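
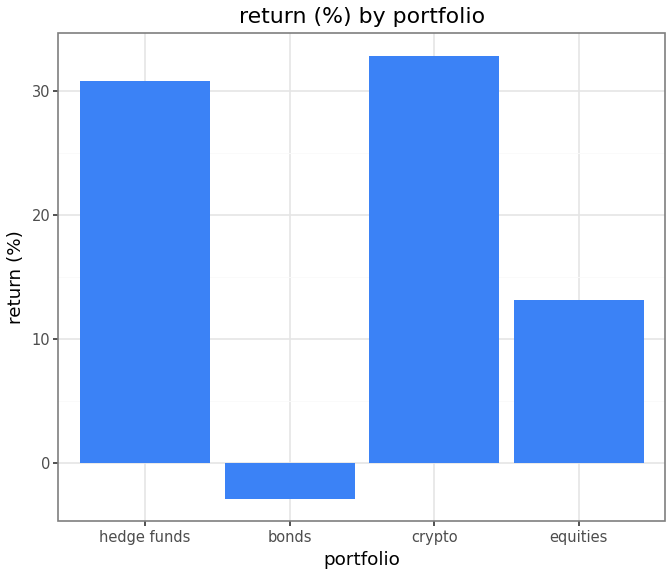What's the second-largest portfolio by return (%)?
hedge funds

Top 3: crypto ≈ 35, hedge funds ≈ 30, equities ≈ 15.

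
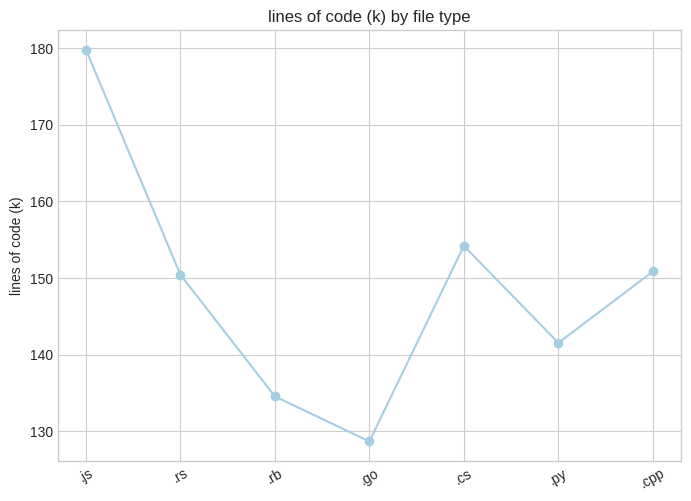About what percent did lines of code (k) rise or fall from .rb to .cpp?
≈ +11.1%

.rb ≈ 135, .cpp ≈ 150; (150 − 135) / 135 ≈ +11.1%.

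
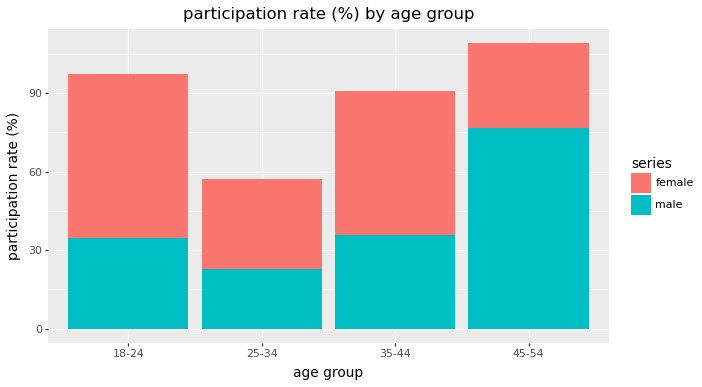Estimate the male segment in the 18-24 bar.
male top ≈ 30, bottom ≈ 0; segment ≈ 30.

≈ 30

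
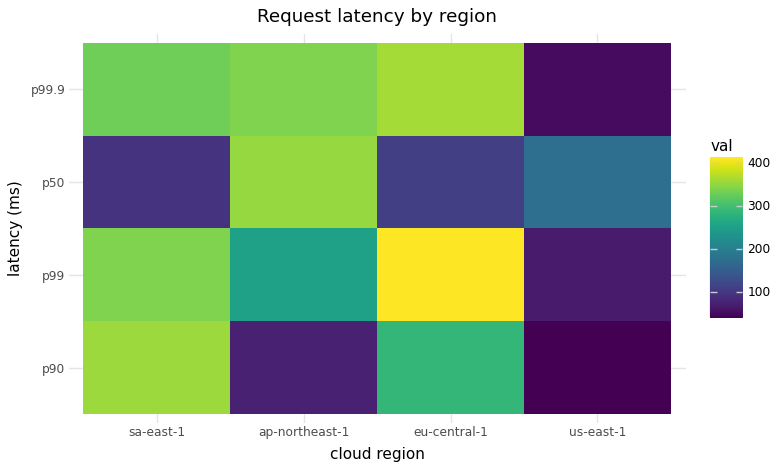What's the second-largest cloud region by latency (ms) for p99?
sa-east-1

Top 3 for p99: eu-central-1 ≈ 400, sa-east-1 ≈ 350, ap-northeast-1 ≈ 250.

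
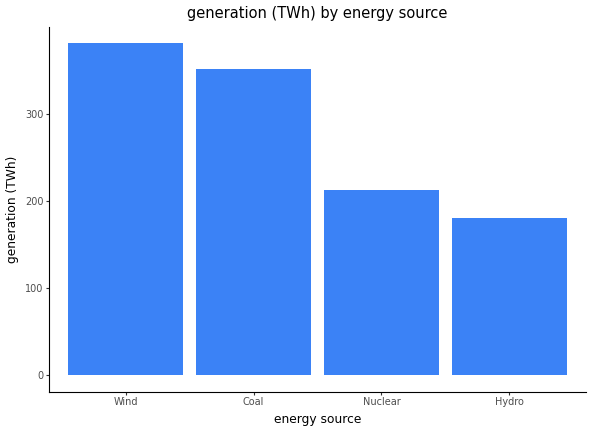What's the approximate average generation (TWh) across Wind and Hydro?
≈ 300

(400 + 200) / 2 ≈ 300.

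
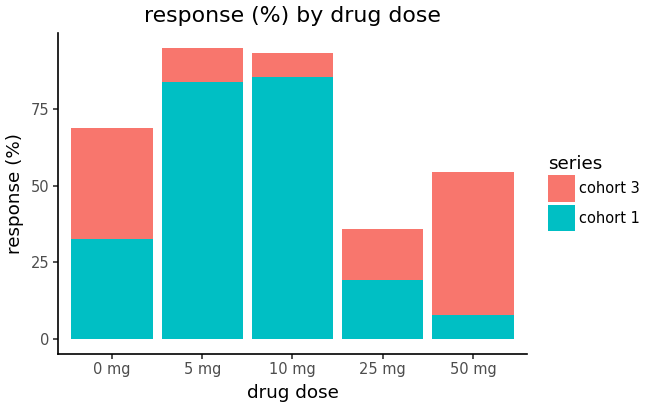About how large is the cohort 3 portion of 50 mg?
≈ 40

cohort 3 top ≈ 50, bottom ≈ 10; segment ≈ 40.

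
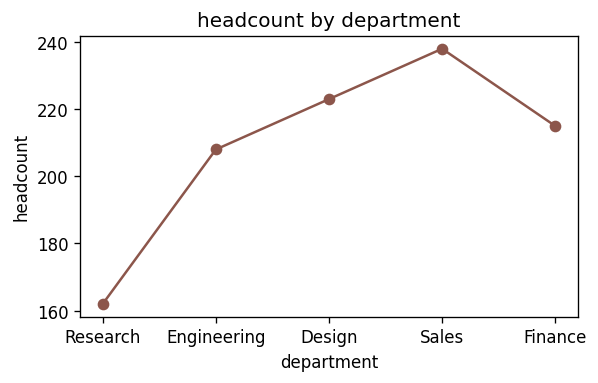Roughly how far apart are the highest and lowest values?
≈ 80

Max Sales ≈ 240, min Research ≈ 160; range ≈ 80.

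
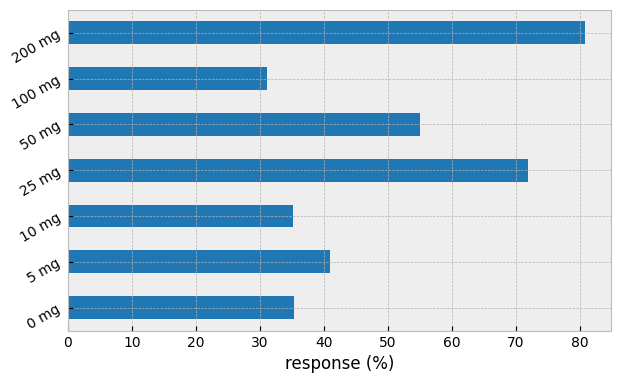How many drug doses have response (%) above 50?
3

Above 50: 25 mg, 50 mg, 200 mg.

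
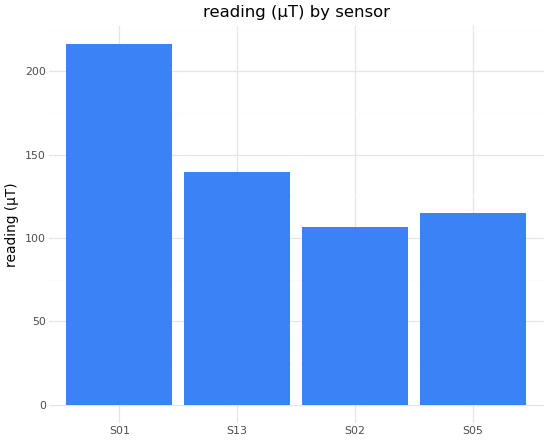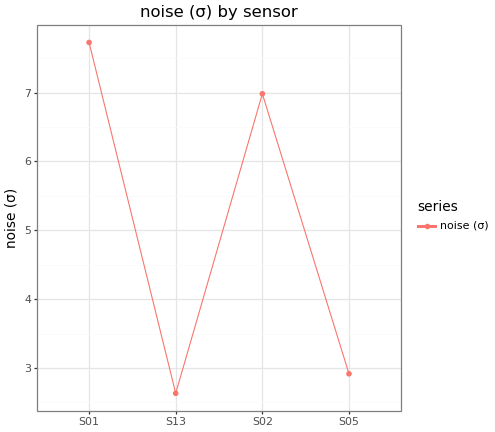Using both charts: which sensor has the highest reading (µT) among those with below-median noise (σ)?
Chart 2 median noise (σ) ≈ 5; below-median sensors: S13, S05. Among those, S13 has the highest reading (µT) (≈ 140).

S13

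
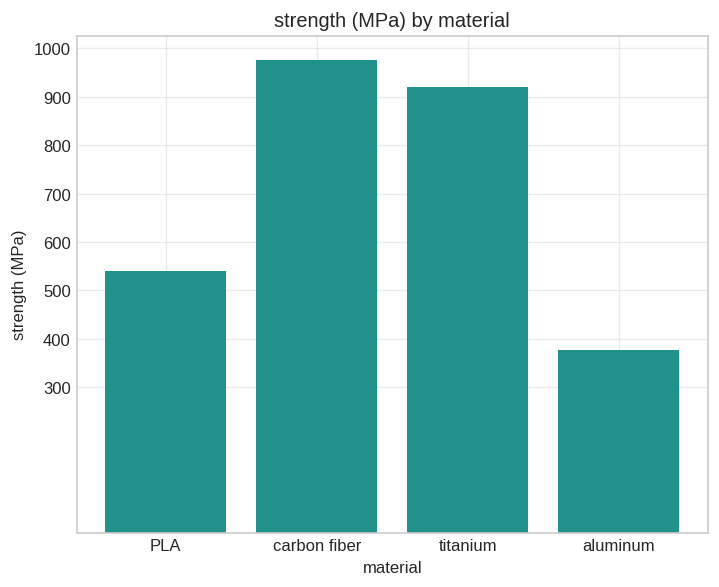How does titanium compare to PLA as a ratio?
titanium ≈ 900, PLA ≈ 500; 900/500 ≈ 1.8.

≈ 1.8×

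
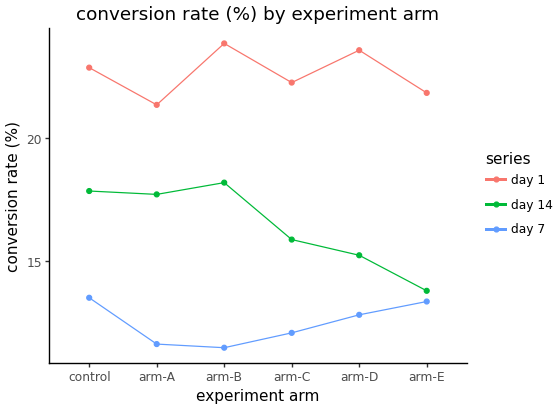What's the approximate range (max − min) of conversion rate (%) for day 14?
Max arm-B ≈ 18, min arm-E ≈ 14; range ≈ 4.

≈ 4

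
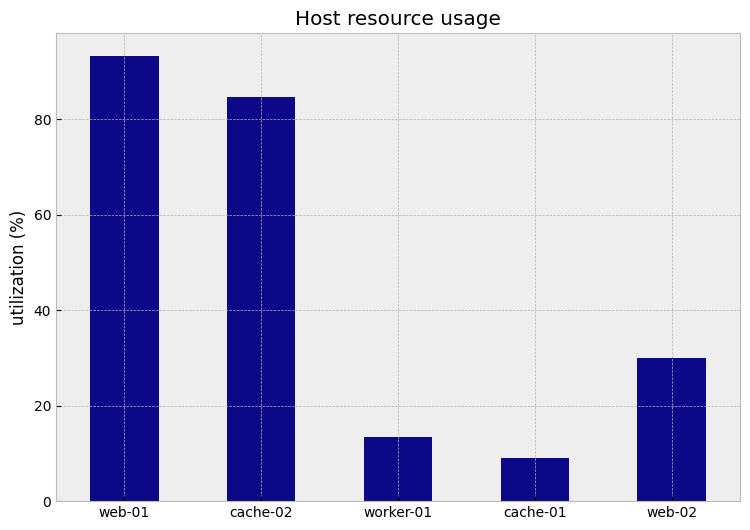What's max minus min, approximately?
Max web-01 ≈ 90, min cache-01 ≈ 10; range ≈ 80.

≈ 80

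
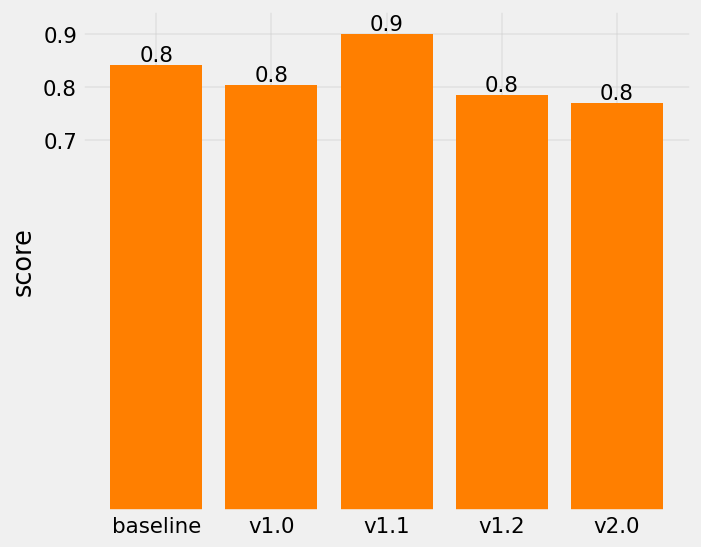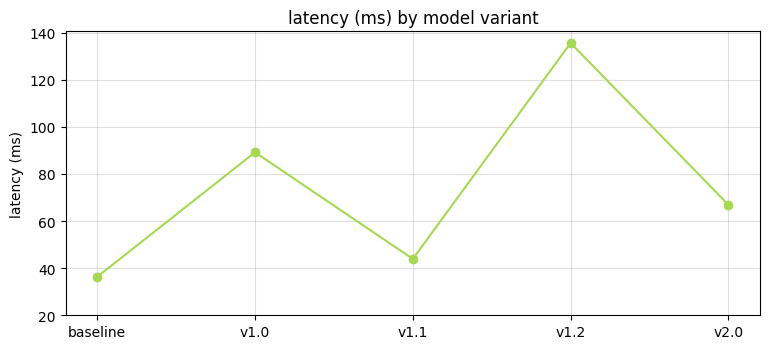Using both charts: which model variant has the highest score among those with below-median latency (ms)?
Chart 2 median latency (ms) ≈ 60; below-median model variants: baseline, v1.1. Among those, v1.1 has the highest score (≈ 0.9).

v1.1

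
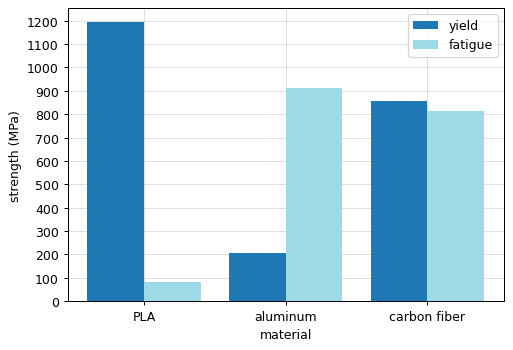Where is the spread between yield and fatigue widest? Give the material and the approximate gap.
PLA: yield ≈ 1200, fatigue ≈ 100 → gap ≈ 1100. Next-largest (aluminum) is only ≈ 700.

PLA, ≈ 1100 MPa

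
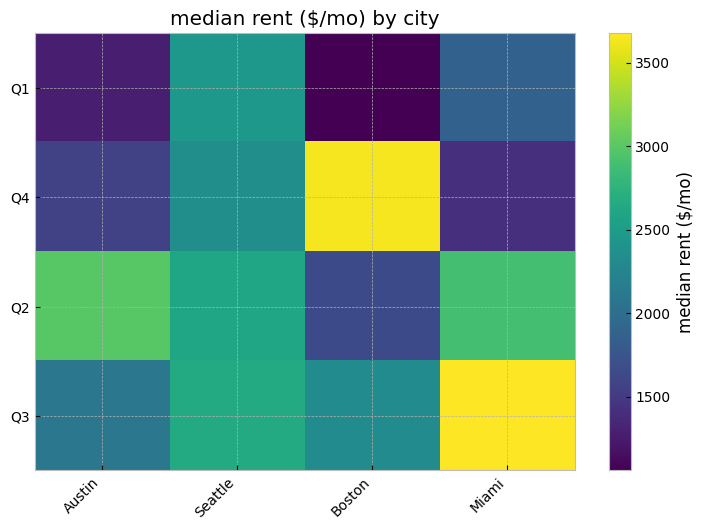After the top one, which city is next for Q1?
Top 3 for Q1: Seattle ≈ 2500, Miami ≈ 2000, Austin ≈ 1500.

Miami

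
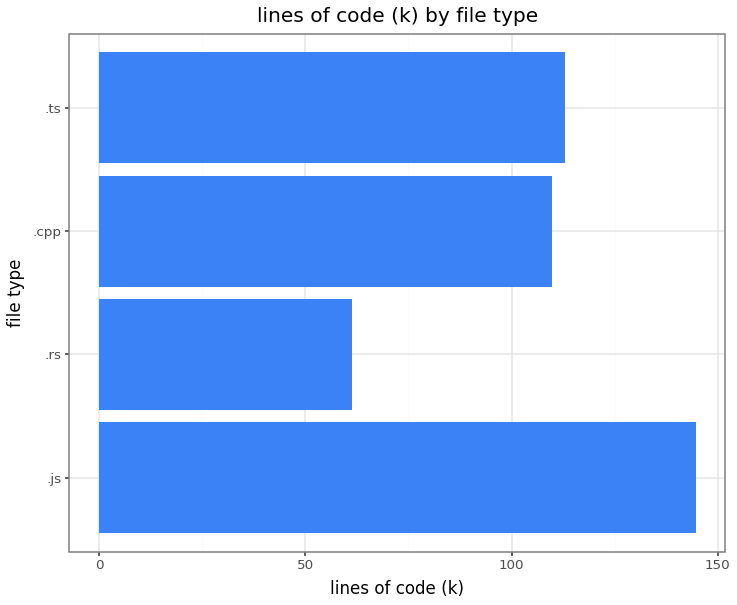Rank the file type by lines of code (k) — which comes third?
Top 4: .js ≈ 140, .ts ≈ 120, .cpp ≈ 100, .rs ≈ 60.

.cpp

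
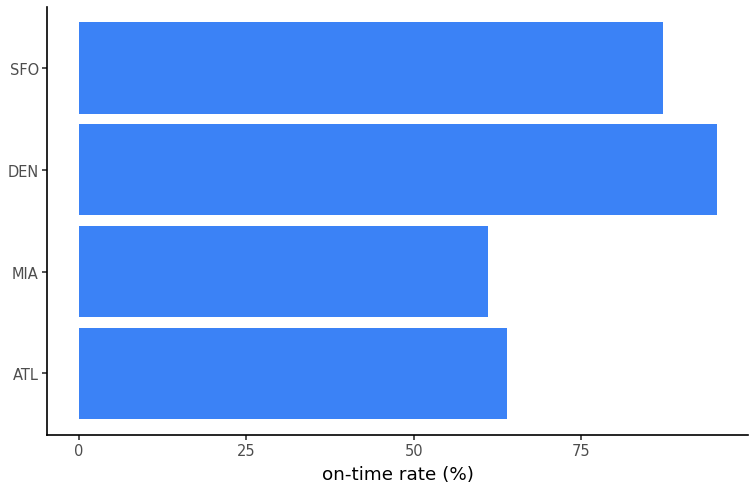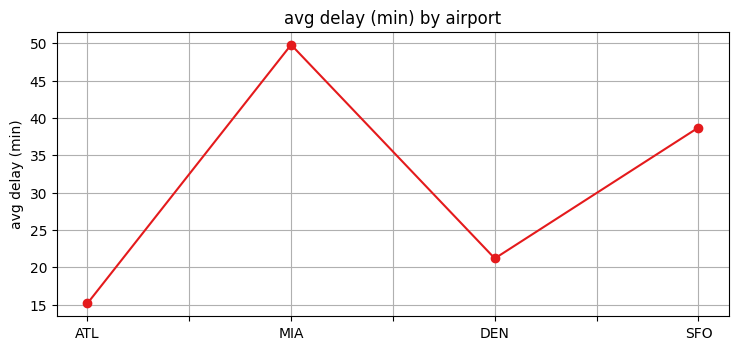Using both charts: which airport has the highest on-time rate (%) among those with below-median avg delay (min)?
DEN

Chart 2 median avg delay (min) ≈ 30; below-median airports: ATL, DEN. Among those, DEN has the highest on-time rate (%) (≈ 100).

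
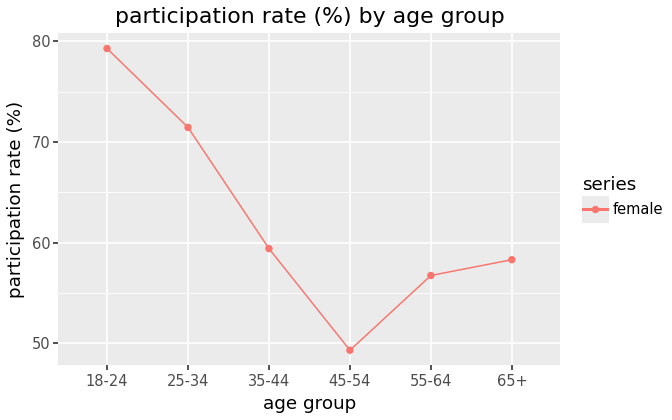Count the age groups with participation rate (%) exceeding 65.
2

Above 65: 18-24, 25-34.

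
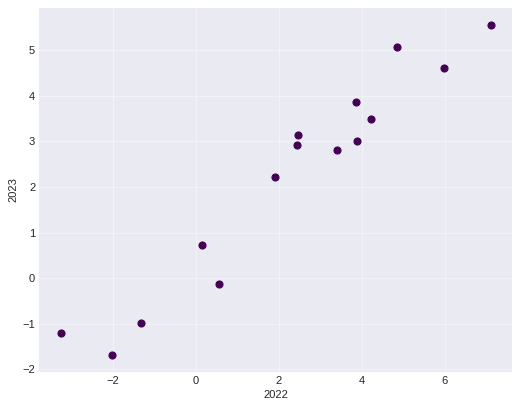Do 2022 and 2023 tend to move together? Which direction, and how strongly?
Points are positively correlated; strong (|r| ≈ 1.0).

positive, strong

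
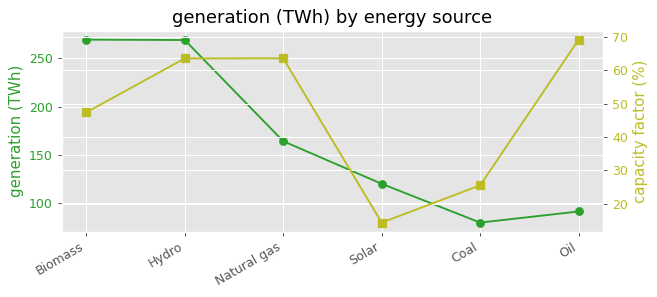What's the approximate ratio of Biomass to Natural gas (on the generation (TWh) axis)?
Biomass ≈ 260, Natural gas ≈ 160; 260/160 ≈ 1.62.

≈ 1.62×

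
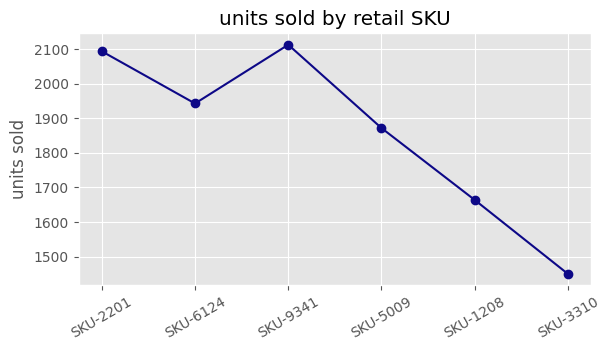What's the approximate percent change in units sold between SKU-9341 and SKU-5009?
≈ -9.5%

SKU-9341 ≈ 2100, SKU-5009 ≈ 1900; (1900 − 2100) / 2100 ≈ -9.5%.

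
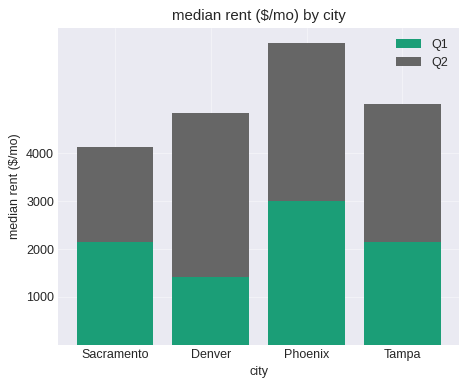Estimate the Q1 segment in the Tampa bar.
Q1 top ≈ 2000, bottom ≈ 0; segment ≈ 2000.

≈ 2000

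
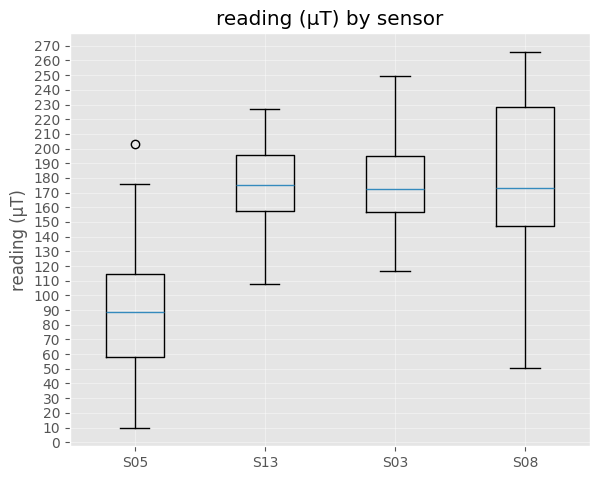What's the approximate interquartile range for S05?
Q3 ≈ 110, Q1 ≈ 60; IQR ≈ 50.

≈ 50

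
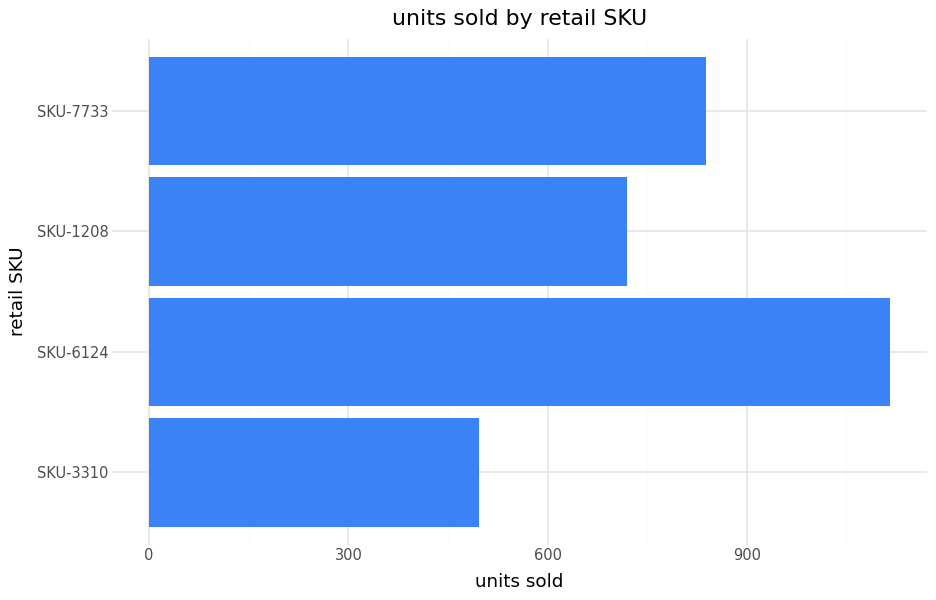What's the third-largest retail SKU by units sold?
SKU-1208

Top 4: SKU-6124 ≈ 1100, SKU-7733 ≈ 800, SKU-1208 ≈ 700, SKU-3310 ≈ 500.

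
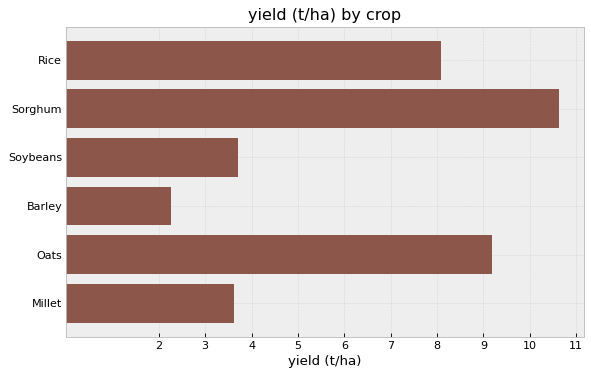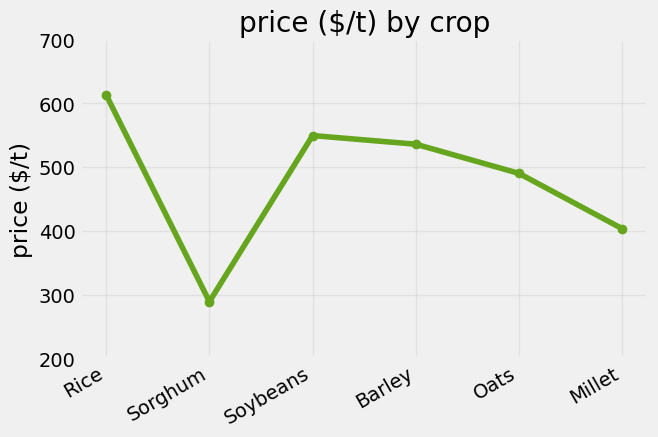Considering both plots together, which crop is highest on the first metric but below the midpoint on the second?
Sorghum

Chart 2 median price ($/t) ≈ 500; below-median crops: Sorghum, Oats, Millet. Among those, Sorghum has the highest yield (t/ha) (≈ 11).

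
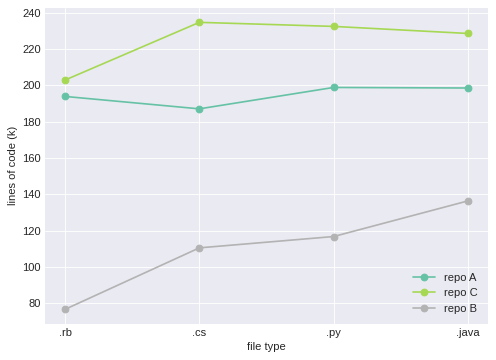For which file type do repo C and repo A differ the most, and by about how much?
.cs: repo C ≈ 240, repo A ≈ 180 → gap ≈ 60. Next-largest (.py) is only ≈ 40.

.cs, ≈ 60 k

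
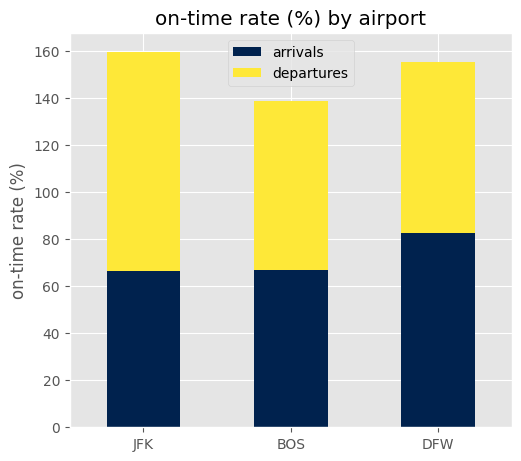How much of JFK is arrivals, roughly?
arrivals top ≈ 60, bottom ≈ 0; segment ≈ 60.

≈ 60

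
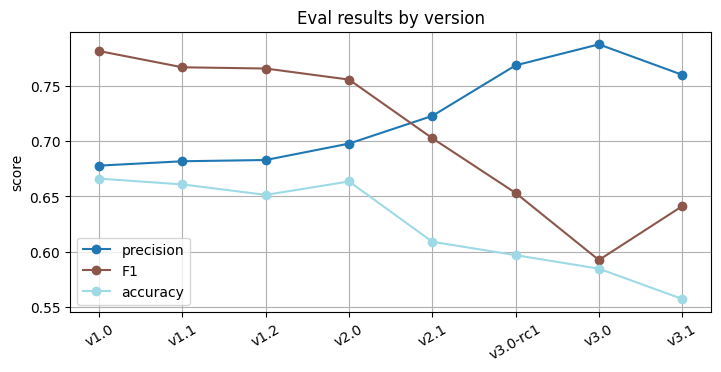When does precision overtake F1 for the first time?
v2.0: precision ≈ 0.70 vs F1 ≈ 0.76 (not yet); v2.1: precision ≈ 0.72 vs F1 ≈ 0.70 (first crossover).

v2.1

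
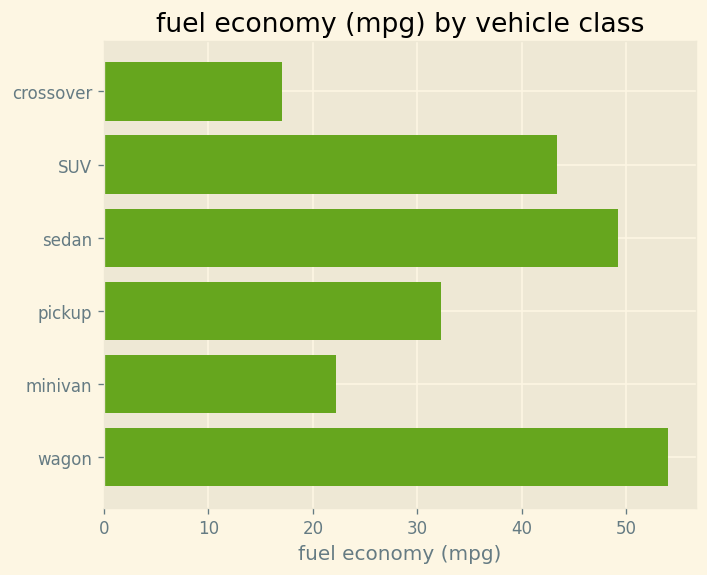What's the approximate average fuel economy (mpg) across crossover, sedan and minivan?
(15 + 50 + 20) / 3 ≈ 28.

≈ 28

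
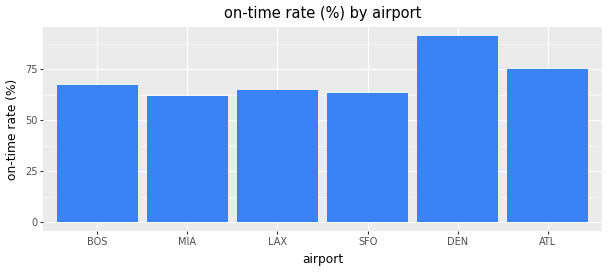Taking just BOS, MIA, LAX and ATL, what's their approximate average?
≈ 68

(70 + 60 + 60 + 80) / 4 ≈ 68.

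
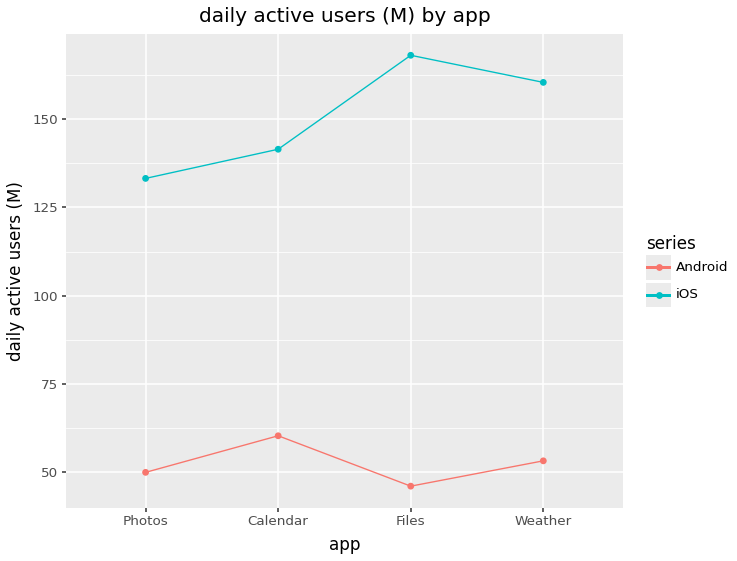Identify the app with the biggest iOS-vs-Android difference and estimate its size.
Files, ≈ 120 M

Files: iOS ≈ 160, Android ≈ 40 → gap ≈ 120. Next-largest (Weather) is only ≈ 100.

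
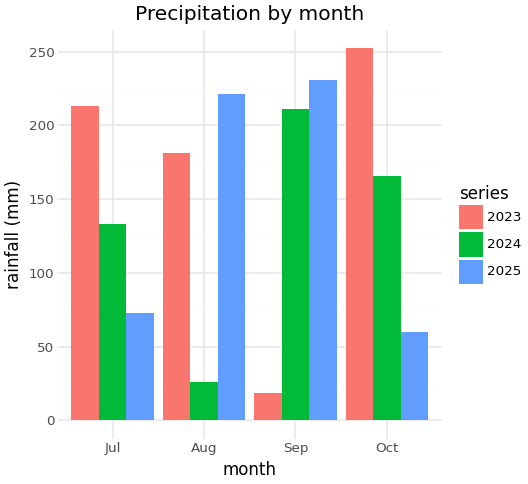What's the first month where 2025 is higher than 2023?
Aug

Jul: 2025 ≈ 75 vs 2023 ≈ 225 (not yet); Aug: 2025 ≈ 225 vs 2023 ≈ 175 (first crossover).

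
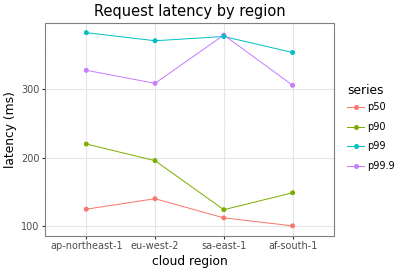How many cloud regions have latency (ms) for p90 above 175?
2

Above 175: ap-northeast-1, eu-west-2.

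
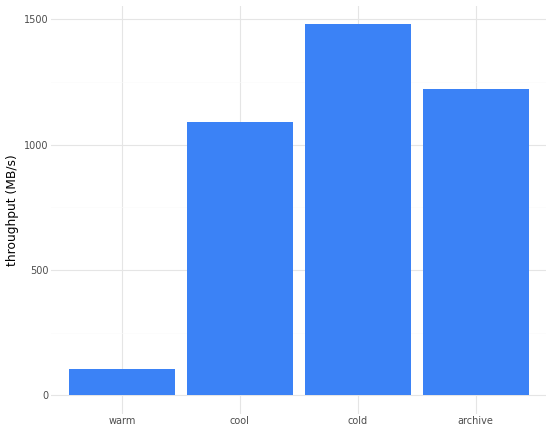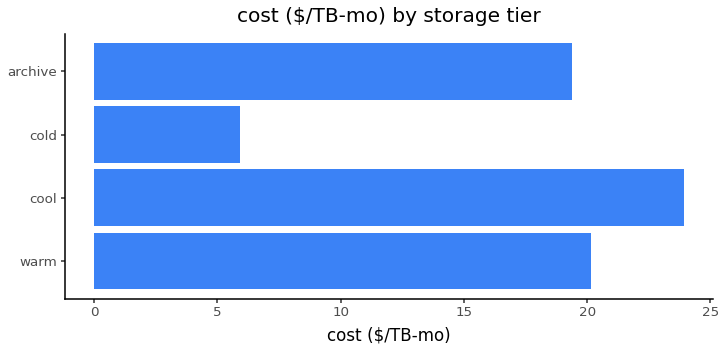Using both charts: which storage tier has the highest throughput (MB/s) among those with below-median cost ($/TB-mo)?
Chart 2 median cost ($/TB-mo) ≈ 20; below-median storage tiers: cold, archive. Among those, cold has the highest throughput (MB/s) (≈ 1400).

cold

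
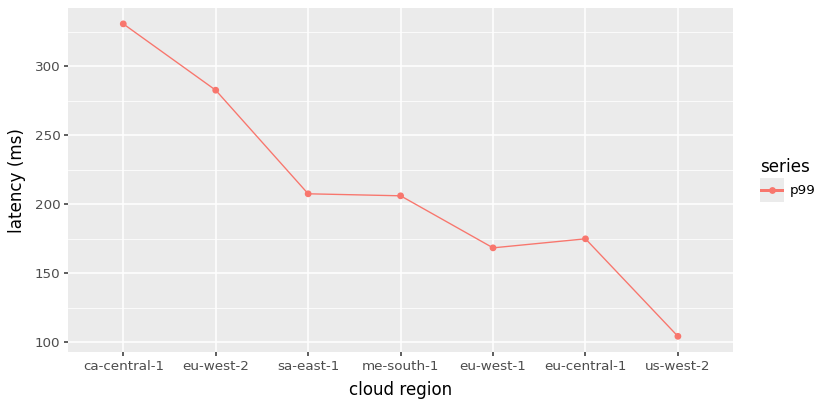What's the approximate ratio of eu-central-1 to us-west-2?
≈ 1.8×

eu-central-1 ≈ 180, us-west-2 ≈ 100; 180/100 ≈ 1.8.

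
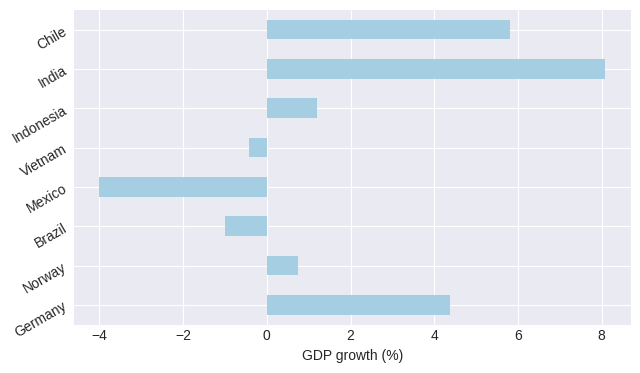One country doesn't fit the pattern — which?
India ≈ 8; the rest sit between ≈ -4 and ≈ 6.

India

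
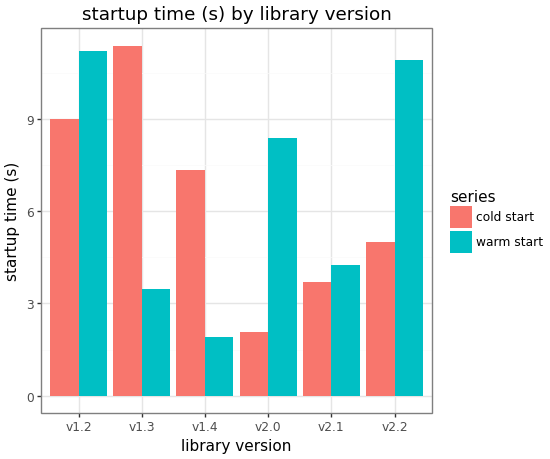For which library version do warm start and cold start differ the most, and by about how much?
v1.3, ≈ 8 s

v1.3: warm start ≈ 3, cold start ≈ 11 → gap ≈ 8. Next-largest (v2.0) is only ≈ 6.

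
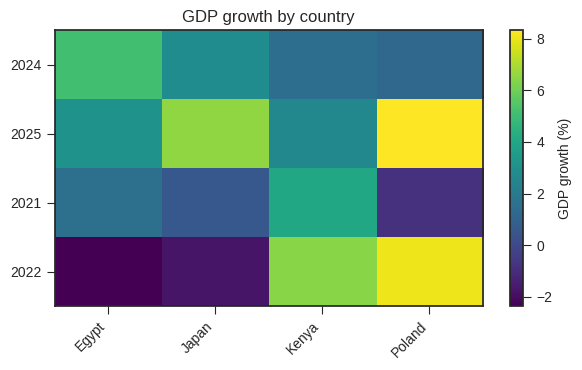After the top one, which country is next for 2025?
Japan

Top 3 for 2025: Poland ≈ 8, Japan ≈ 7, Egypt ≈ 3.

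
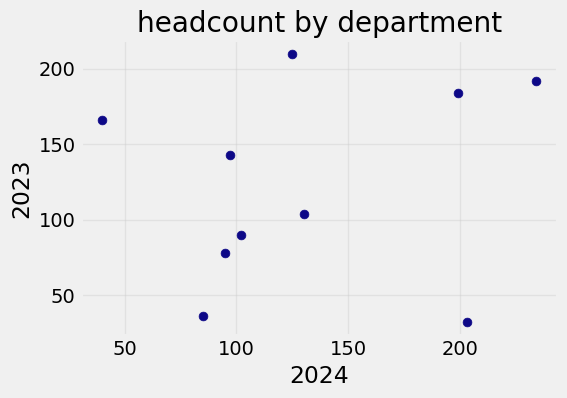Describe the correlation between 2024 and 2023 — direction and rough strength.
Points are roughly uncorrelated; weak (|r| ≈ 0.2).

no clear correlation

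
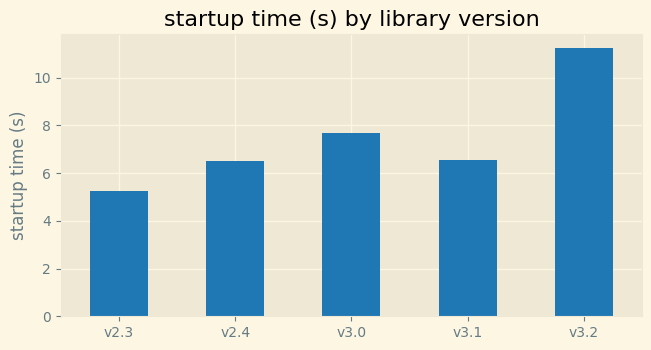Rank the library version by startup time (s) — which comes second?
Top 3: v3.2 ≈ 11, v3.0 ≈ 8, v3.1 ≈ 7.

v3.0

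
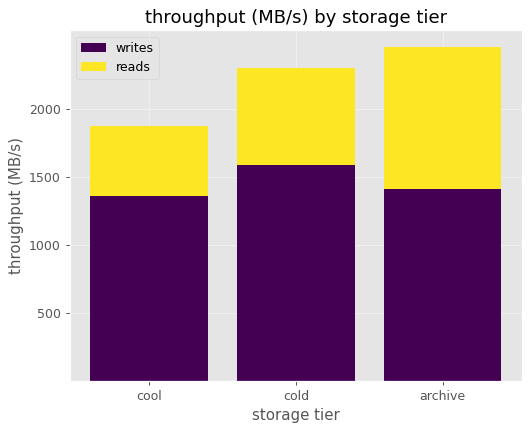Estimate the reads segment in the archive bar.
reads top ≈ 2500, bottom ≈ 1500; segment ≈ 1000.

≈ 1000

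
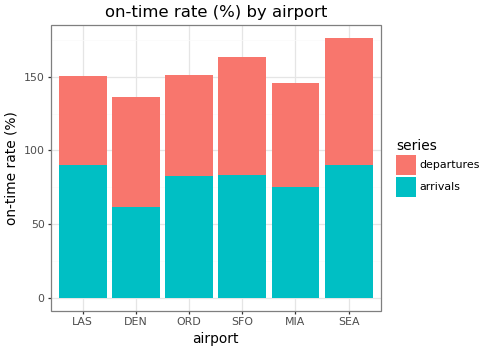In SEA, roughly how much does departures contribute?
departures top ≈ 180, bottom ≈ 100; segment ≈ 80.

≈ 80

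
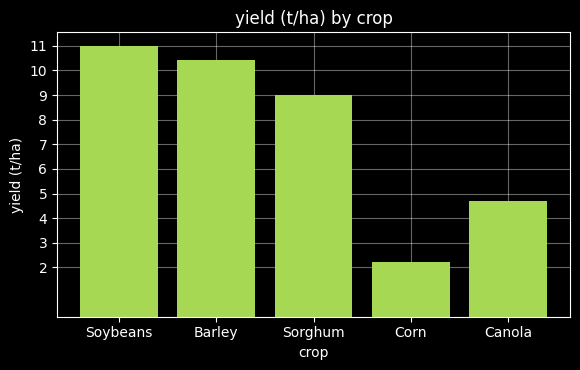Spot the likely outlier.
Corn

Corn ≈ 2; the rest sit between ≈ 5 and ≈ 11.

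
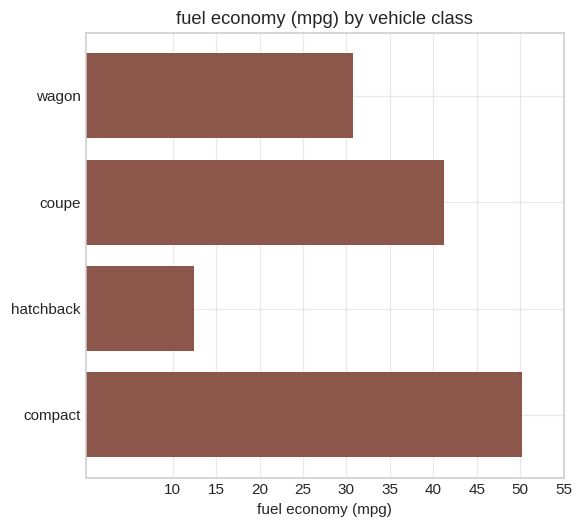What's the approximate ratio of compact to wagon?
compact ≈ 50, wagon ≈ 30; 50/30 ≈ 1.67.

≈ 1.67×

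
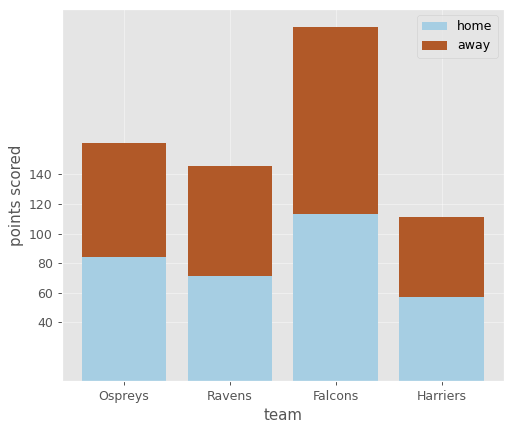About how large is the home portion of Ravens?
home top ≈ 80, bottom ≈ 0; segment ≈ 80.

≈ 80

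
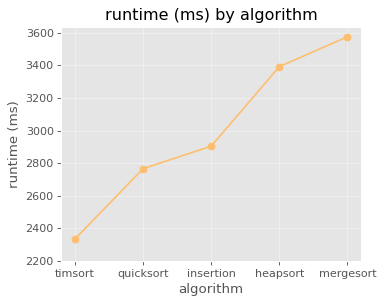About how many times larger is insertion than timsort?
≈ 1.25×

insertion ≈ 3000, timsort ≈ 2400; 3000/2400 ≈ 1.25.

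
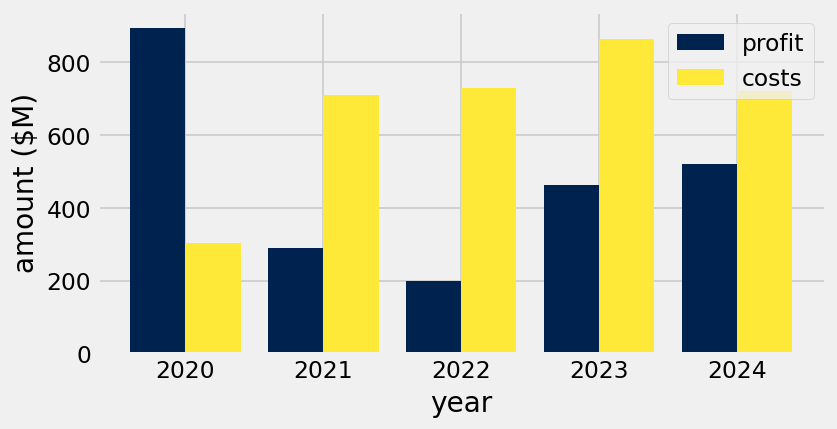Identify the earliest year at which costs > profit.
2020: costs ≈ 300 vs profit ≈ 900 (not yet); 2021: costs ≈ 700 vs profit ≈ 300 (first crossover).

2021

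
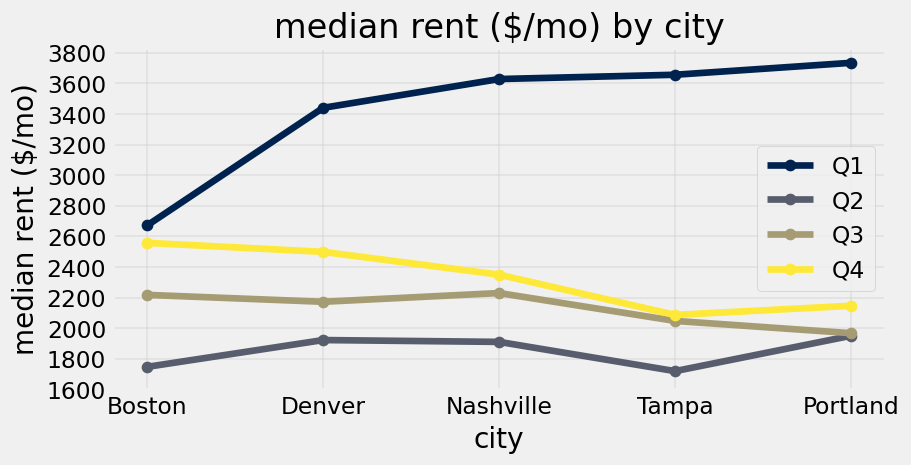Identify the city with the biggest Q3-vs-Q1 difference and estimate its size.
Portland: Q3 ≈ 2000, Q1 ≈ 3800 → gap ≈ 1800. Next-largest (Tampa) is only ≈ 1600.

Portland, ≈ 1800 $/mo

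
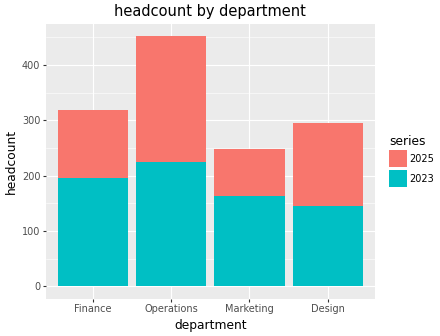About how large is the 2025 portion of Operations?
2025 top ≈ 450, bottom ≈ 200; segment ≈ 250.

≈ 250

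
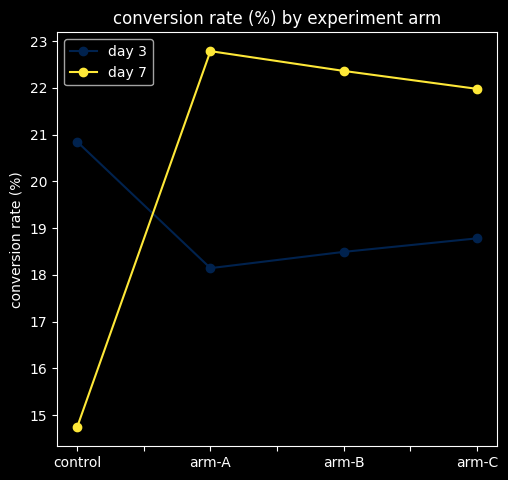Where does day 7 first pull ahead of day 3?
arm-A

control: day 7 ≈ 15 vs day 3 ≈ 21 (not yet); arm-A: day 7 ≈ 23 vs day 3 ≈ 18 (first crossover).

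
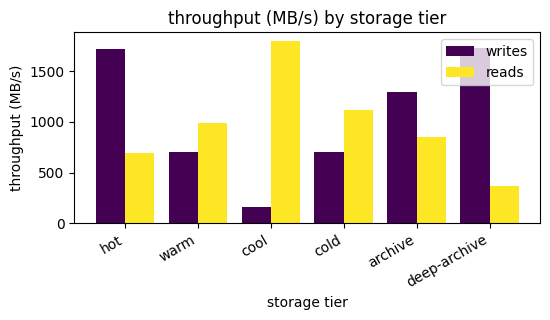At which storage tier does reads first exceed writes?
hot: reads ≈ 600 vs writes ≈ 1800 (not yet); warm: reads ≈ 1000 vs writes ≈ 600 (first crossover).

warm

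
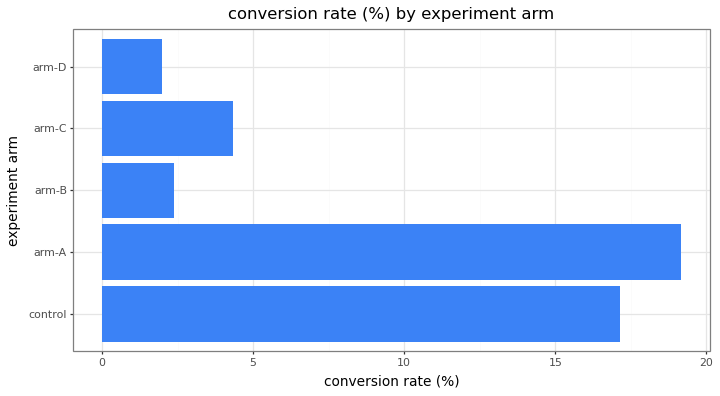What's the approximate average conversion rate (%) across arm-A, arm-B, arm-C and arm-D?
≈ 7

(20 + 2 + 4 + 2) / 4 ≈ 7.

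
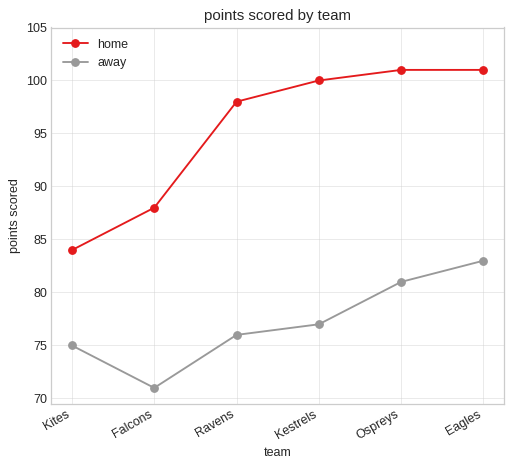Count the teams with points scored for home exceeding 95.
4

Above 95: Ravens, Kestrels, Ospreys, Eagles.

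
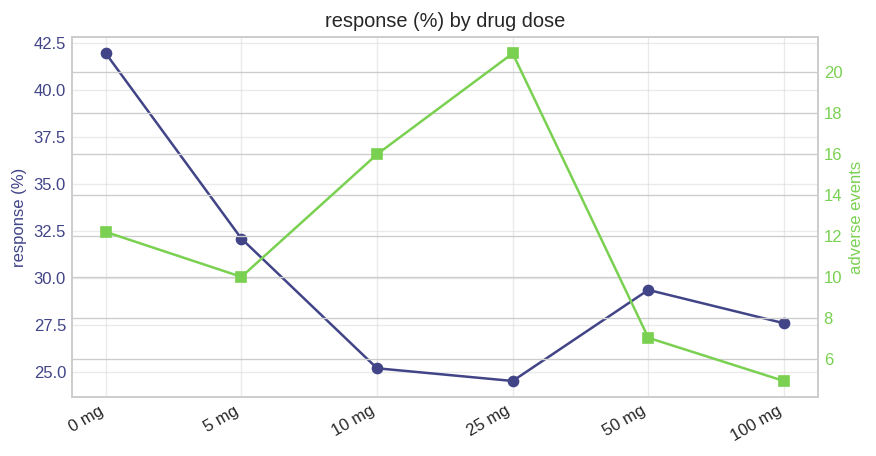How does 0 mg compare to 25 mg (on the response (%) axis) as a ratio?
≈ 1.75×

0 mg ≈ 42, 25 mg ≈ 24; 42/24 ≈ 1.75.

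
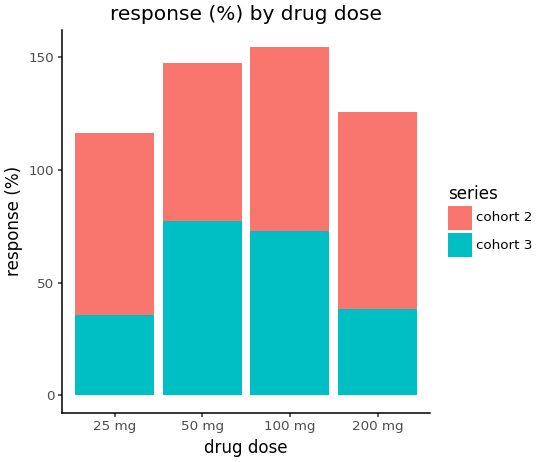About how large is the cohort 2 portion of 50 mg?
≈ 60

cohort 2 top ≈ 140, bottom ≈ 80; segment ≈ 60.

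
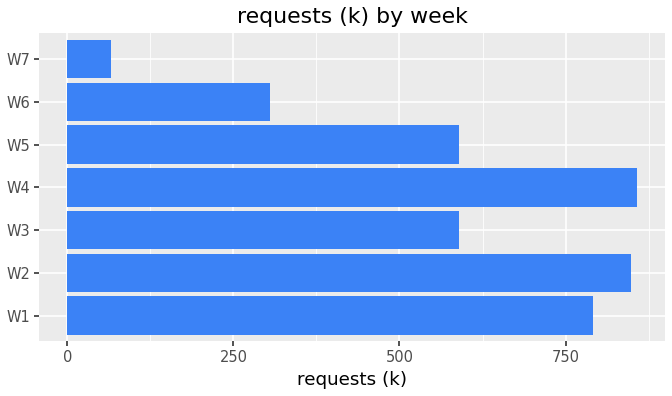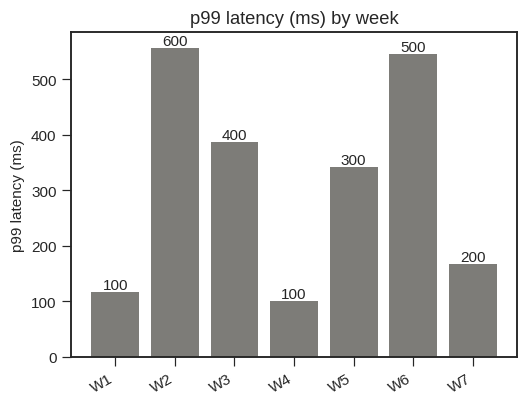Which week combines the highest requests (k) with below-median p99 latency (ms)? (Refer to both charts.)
Chart 2 median p99 latency (ms) ≈ 300; below-median weeks: W1, W4, W7. Among those, W4 has the highest requests (k) (≈ 900).

W4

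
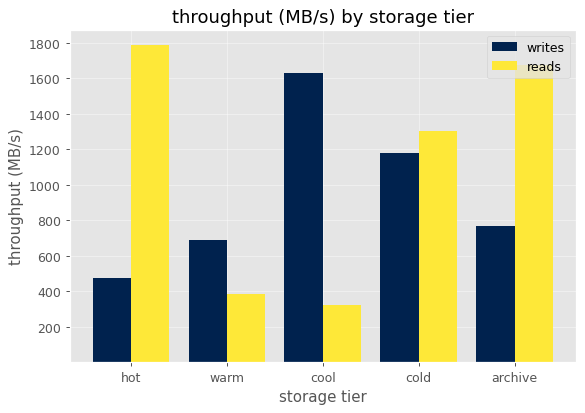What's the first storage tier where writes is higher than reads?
warm

hot: writes ≈ 400 vs reads ≈ 1800 (not yet); warm: writes ≈ 600 vs reads ≈ 400 (first crossover).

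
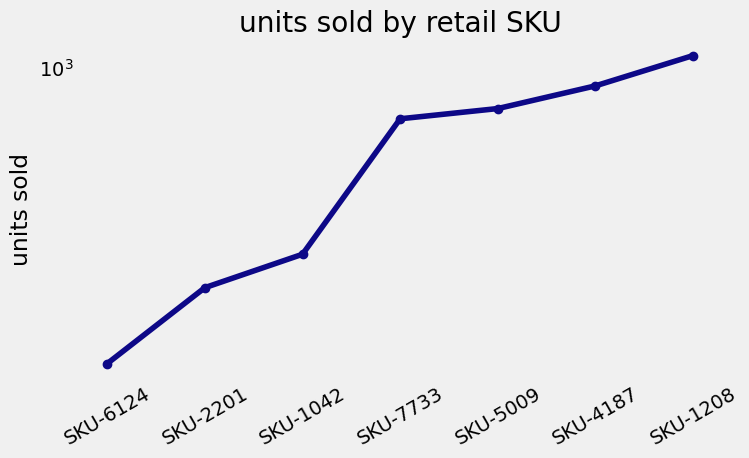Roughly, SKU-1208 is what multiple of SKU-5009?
≈ 1.57×

SKU-1208 ≈ 1100, SKU-5009 ≈ 700; 1100/700 ≈ 1.57.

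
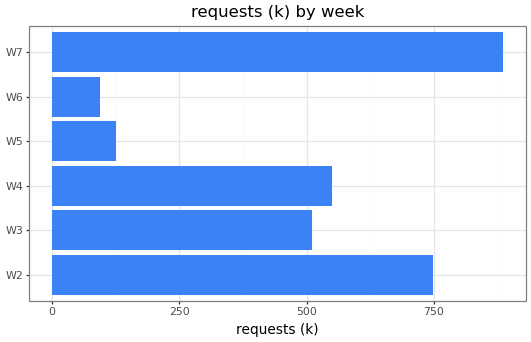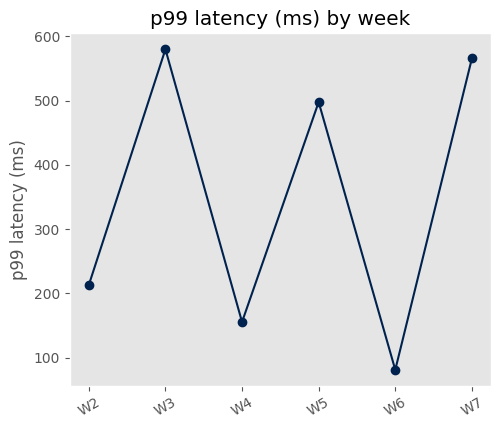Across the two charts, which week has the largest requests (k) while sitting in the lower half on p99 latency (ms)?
Chart 2 median p99 latency (ms) ≈ 400; below-median weeks: W2, W4, W6. Among those, W2 has the highest requests (k) (≈ 700).

W2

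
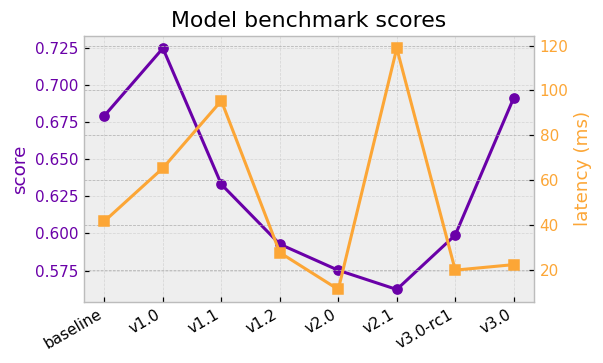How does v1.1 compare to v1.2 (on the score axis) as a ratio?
≈ 1.07×

v1.1 ≈ 0.64, v1.2 ≈ 0.60; 0.64/0.60 ≈ 1.07.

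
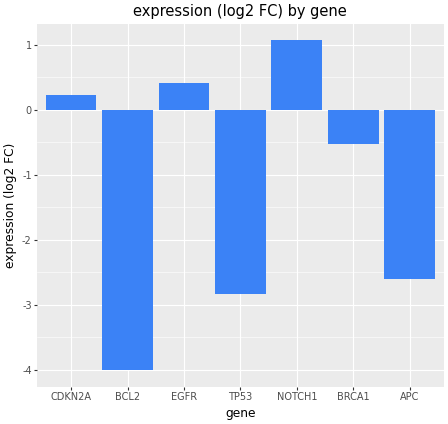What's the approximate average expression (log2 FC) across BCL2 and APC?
(-4.0 + -2.5) / 2 ≈ -3.25.

≈ -3.25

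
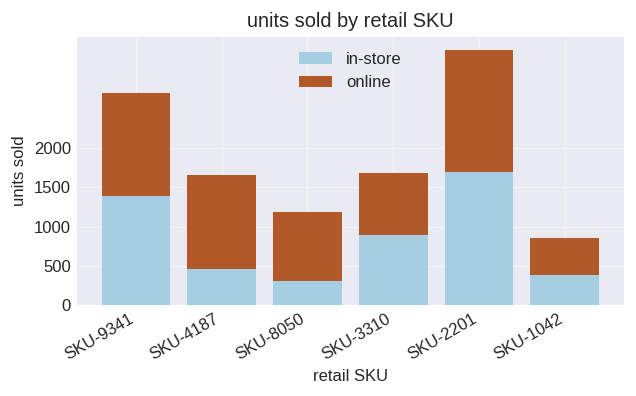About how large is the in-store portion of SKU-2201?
≈ 1500

in-store top ≈ 1500, bottom ≈ 0; segment ≈ 1500.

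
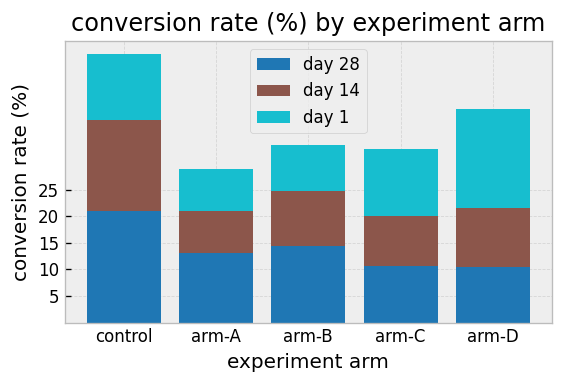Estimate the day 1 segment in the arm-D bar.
day 1 top ≈ 40, bottom ≈ 20; segment ≈ 20.

≈ 20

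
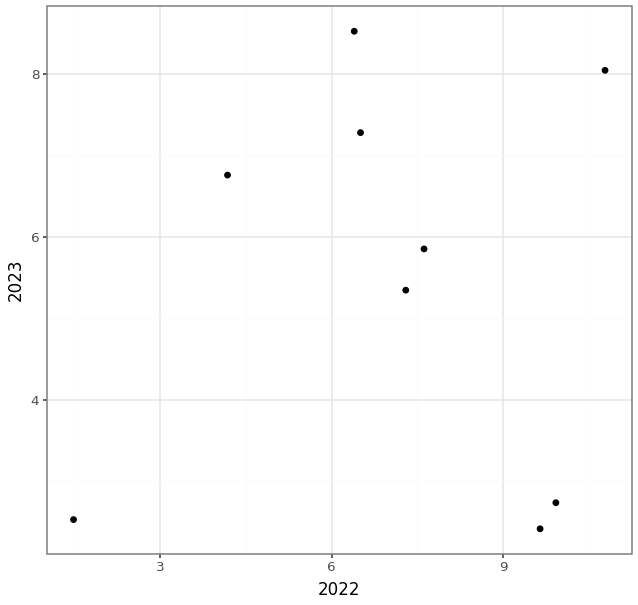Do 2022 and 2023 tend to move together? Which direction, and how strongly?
Points are roughly uncorrelated; weak (|r| ≈ 0.1).

no clear correlation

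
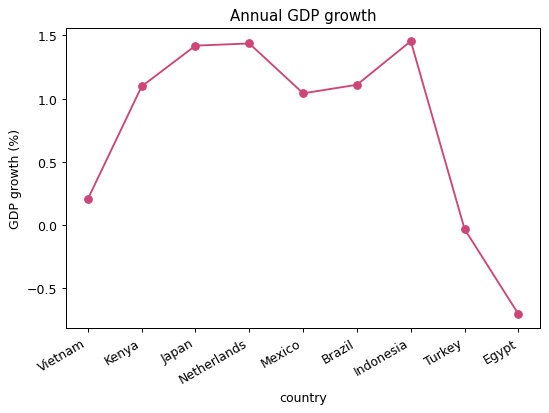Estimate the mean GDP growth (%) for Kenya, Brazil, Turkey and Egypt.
(1.0 + 1.2 + 0.0 + -0.8) / 4 ≈ 0.35.

≈ 0.35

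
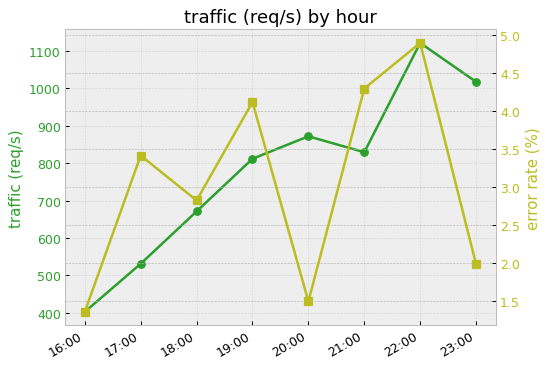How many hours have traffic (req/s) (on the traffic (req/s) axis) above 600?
6

Above 600: 18:00, 19:00, 20:00, 21:00, 22:00, 23:00.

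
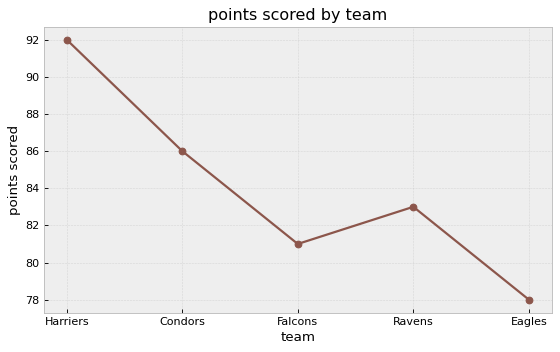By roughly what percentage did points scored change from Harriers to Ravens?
Harriers ≈ 92, Ravens ≈ 84; (84 − 92) / 92 ≈ -8.7%.

≈ -8.7%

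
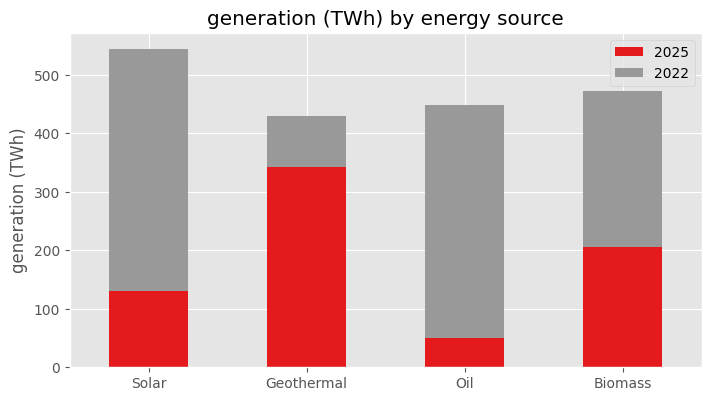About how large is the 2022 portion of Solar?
2022 top ≈ 550, bottom ≈ 150; segment ≈ 400.

≈ 400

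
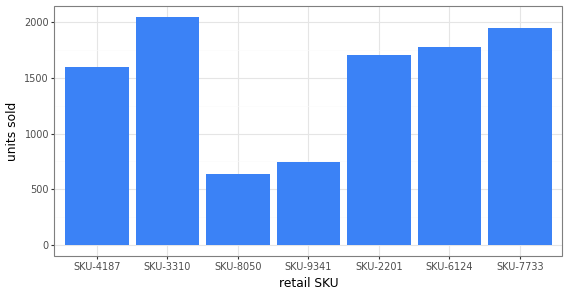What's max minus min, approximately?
Max SKU-3310 ≈ 2000, min SKU-8050 ≈ 600; range ≈ 1400.

≈ 1400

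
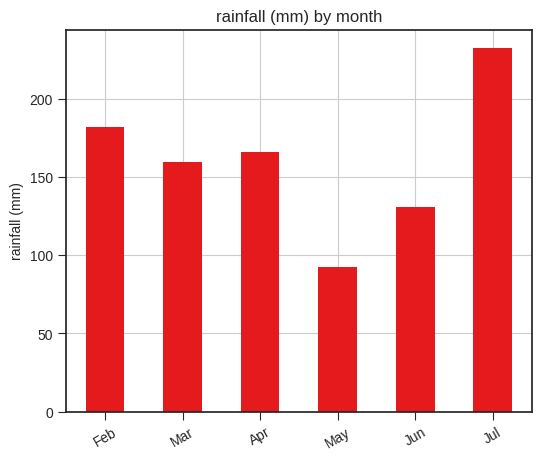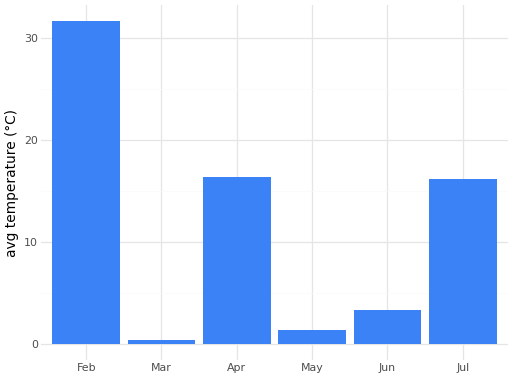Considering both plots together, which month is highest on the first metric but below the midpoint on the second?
Mar

Chart 2 median avg temperature (°C) ≈ 10; below-median months: Mar, May, Jun. Among those, Mar has the highest rainfall (mm) (≈ 150).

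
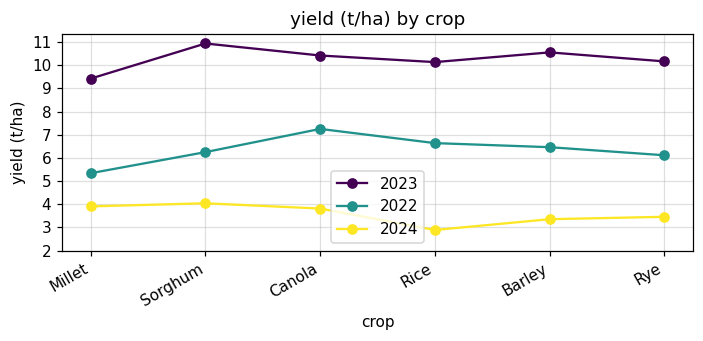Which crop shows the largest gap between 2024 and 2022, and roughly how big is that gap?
Rice, ≈ 4 t/ha

Rice: 2024 ≈ 3, 2022 ≈ 7 → gap ≈ 4. Next-largest (Canola) is only ≈ 3.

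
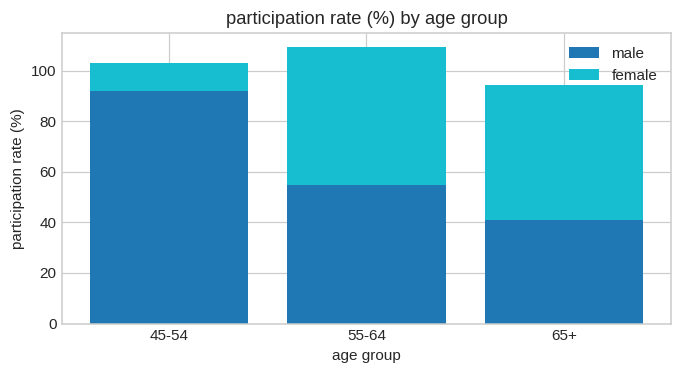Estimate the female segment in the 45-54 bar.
female top ≈ 100, bottom ≈ 90; segment ≈ 10.

≈ 10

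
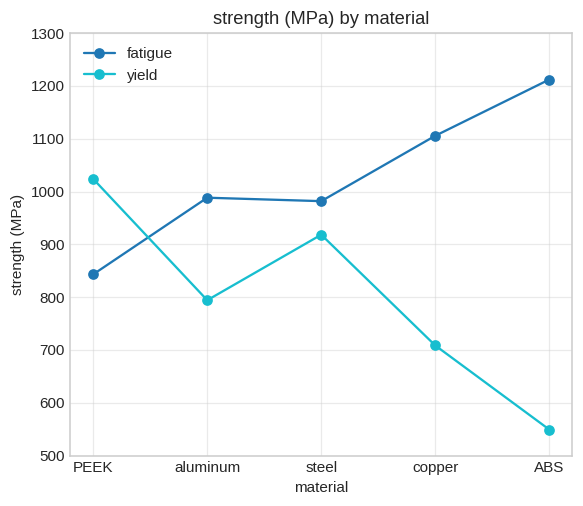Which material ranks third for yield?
aluminum

Top 4 for yield: PEEK ≈ 1000, steel ≈ 900, aluminum ≈ 800, copper ≈ 700.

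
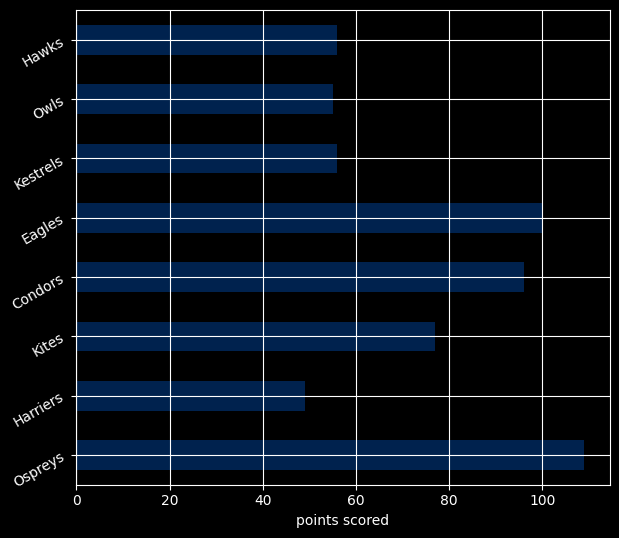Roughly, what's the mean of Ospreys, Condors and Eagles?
(110 + 100 + 100) / 3 ≈ 103.

≈ 103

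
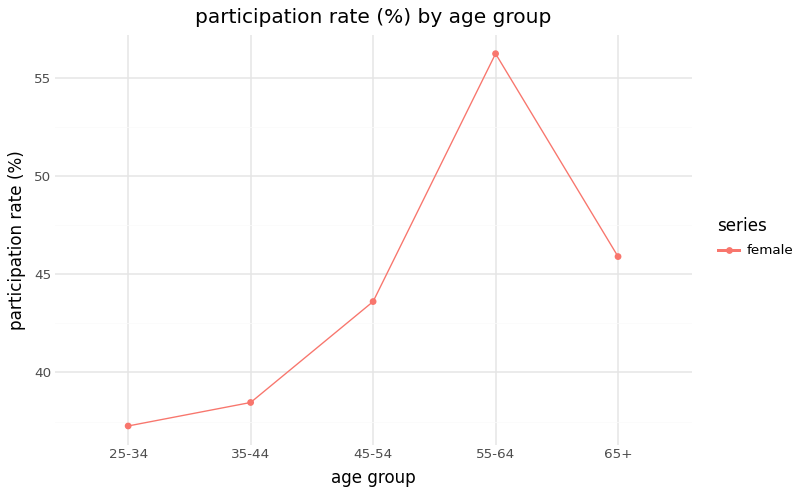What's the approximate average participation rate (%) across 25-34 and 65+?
≈ 42

(38 + 46) / 2 ≈ 42.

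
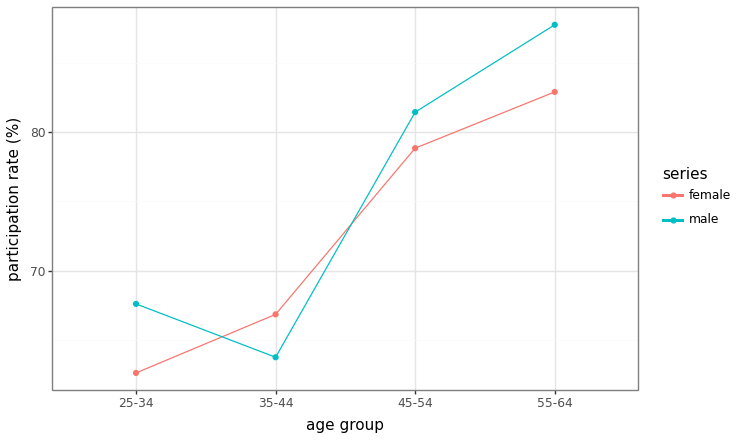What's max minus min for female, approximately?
≈ 20

Max 55-64 ≈ 85, min 25-34 ≈ 65; range ≈ 20.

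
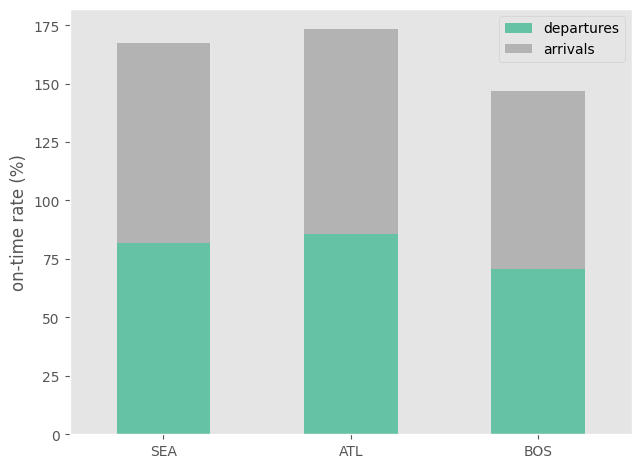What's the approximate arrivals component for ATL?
arrivals top ≈ 180, bottom ≈ 80; segment ≈ 100.

≈ 100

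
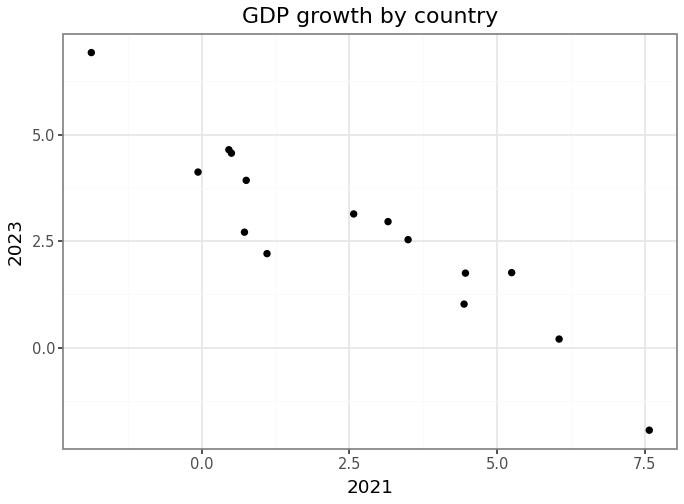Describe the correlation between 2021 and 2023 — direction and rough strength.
negative, strong

Points are negatively correlated; strong (|r| ≈ 0.9).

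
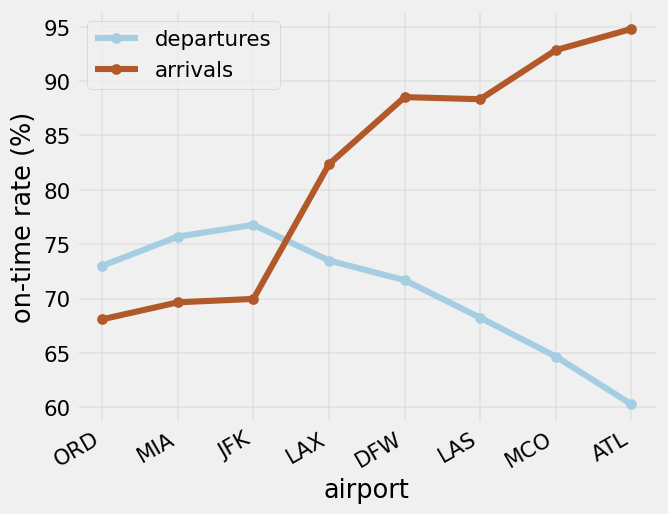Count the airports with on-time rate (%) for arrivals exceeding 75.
5

Above 75: LAX, DFW, LAS, MCO, ATL.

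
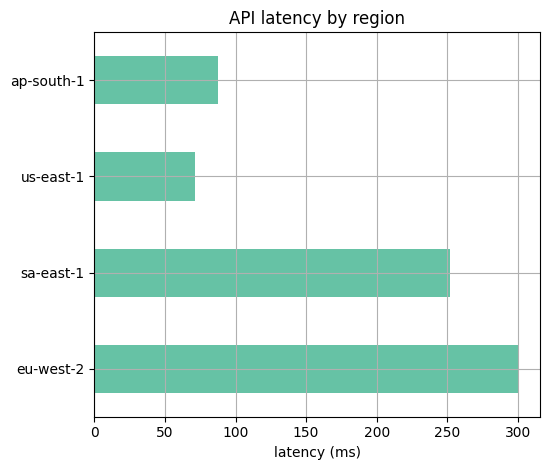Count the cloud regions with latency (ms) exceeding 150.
2

Above 150: eu-west-2, sa-east-1.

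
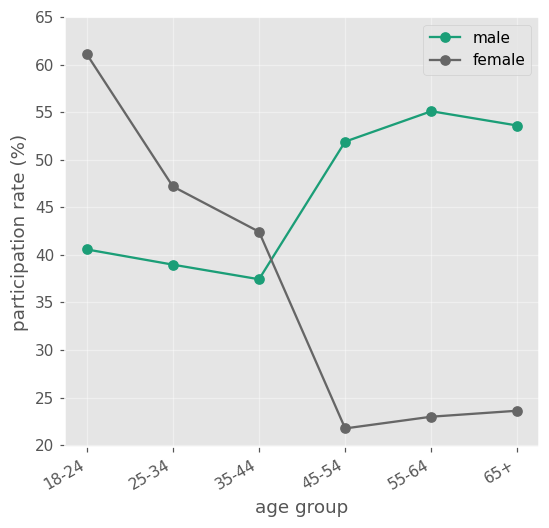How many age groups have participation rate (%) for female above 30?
Above 30: 18-24, 25-34, 35-44.

3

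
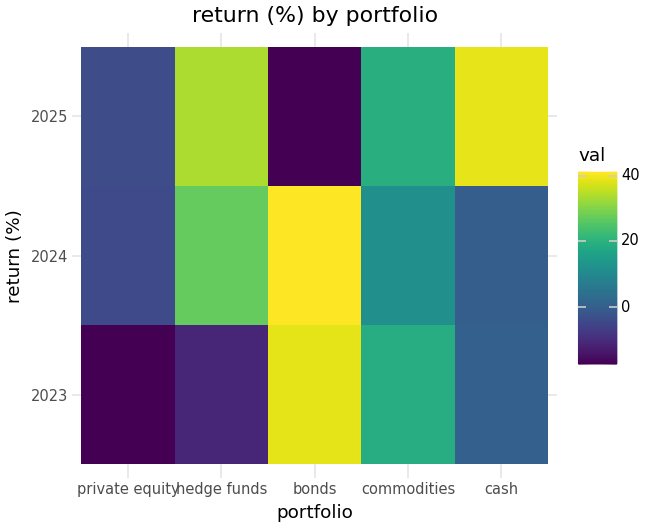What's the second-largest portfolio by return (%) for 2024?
Top 3 for 2024: bonds ≈ 40, hedge funds ≈ 25, commodities ≈ 10.

hedge funds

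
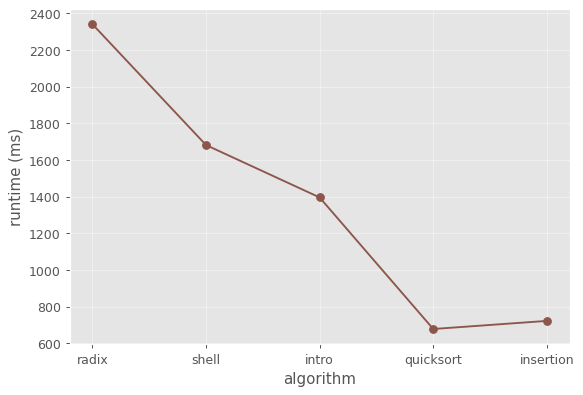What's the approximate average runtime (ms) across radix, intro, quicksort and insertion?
≈ 1300

(2400 + 1400 + 600 + 800) / 4 ≈ 1300.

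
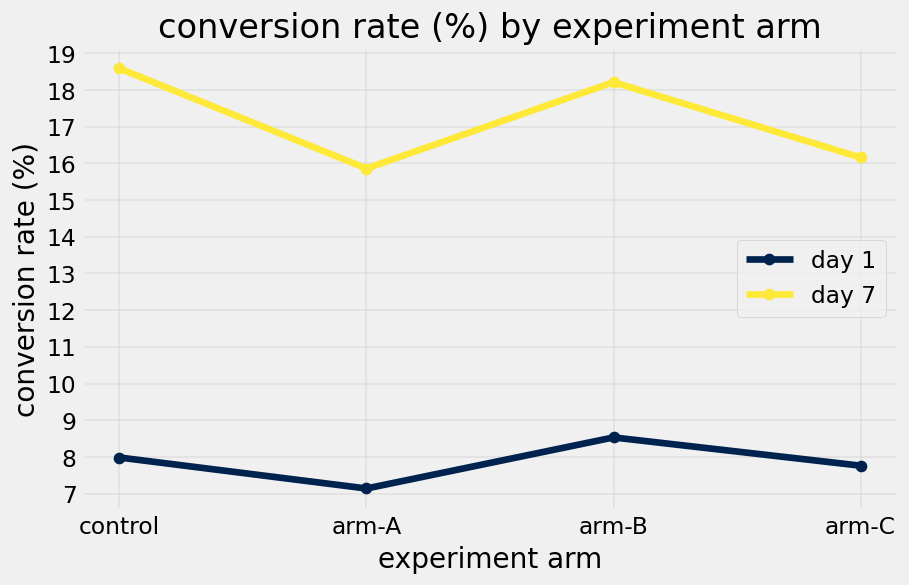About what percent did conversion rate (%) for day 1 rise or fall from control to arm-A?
≈ -12.5%

control ≈ 8, arm-A ≈ 7; (7 − 8) / 8 ≈ -12.5%.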